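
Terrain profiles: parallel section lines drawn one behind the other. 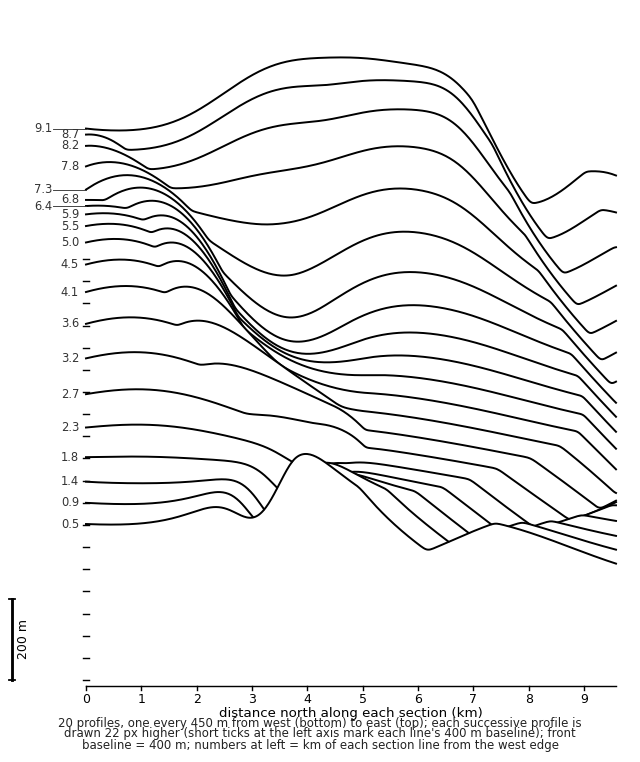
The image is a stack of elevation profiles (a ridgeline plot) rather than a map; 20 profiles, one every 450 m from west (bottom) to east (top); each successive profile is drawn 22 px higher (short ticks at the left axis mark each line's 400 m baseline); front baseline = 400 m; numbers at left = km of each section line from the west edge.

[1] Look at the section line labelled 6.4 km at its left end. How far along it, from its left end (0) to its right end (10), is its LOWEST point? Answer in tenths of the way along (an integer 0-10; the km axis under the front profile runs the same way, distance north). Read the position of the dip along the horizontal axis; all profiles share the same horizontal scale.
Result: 10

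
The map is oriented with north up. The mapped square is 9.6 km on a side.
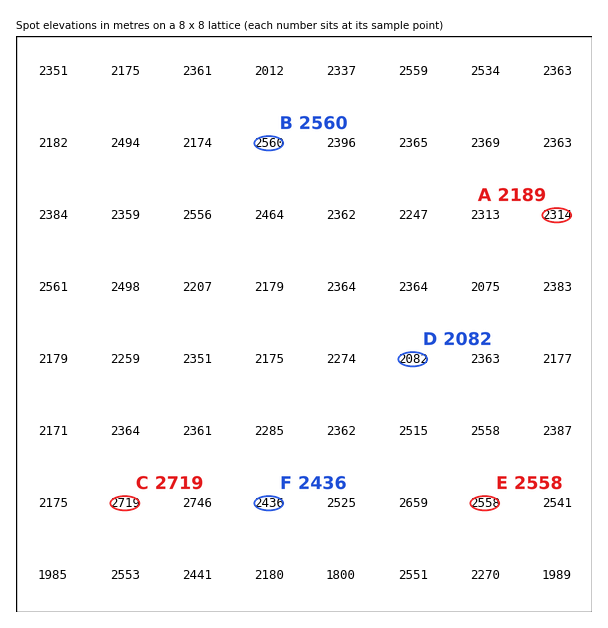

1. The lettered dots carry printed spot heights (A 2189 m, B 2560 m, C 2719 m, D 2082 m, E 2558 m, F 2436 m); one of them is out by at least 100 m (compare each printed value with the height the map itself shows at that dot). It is A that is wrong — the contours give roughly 2314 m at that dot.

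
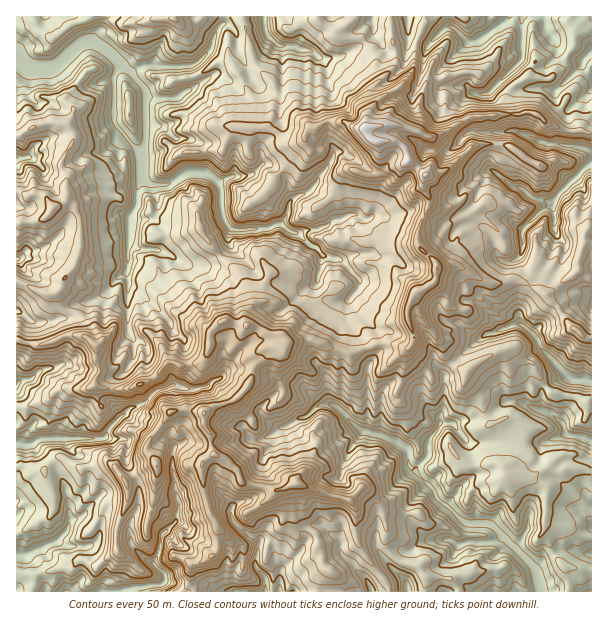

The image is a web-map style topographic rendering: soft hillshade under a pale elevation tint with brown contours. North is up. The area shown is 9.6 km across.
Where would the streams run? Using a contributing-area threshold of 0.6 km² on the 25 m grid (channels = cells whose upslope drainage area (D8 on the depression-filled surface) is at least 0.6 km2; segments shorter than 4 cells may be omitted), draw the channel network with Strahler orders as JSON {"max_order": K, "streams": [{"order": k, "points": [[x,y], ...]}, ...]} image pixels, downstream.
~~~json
{"max_order": 3, "streams": [{"order": 1, "points": [[240, 591], [252, 591]]}, {"order": 1, "points": [[281, 585], [279, 587], [279, 591]]}, {"order": 1, "points": [[395, 570], [407, 582], [407, 590], [408, 591]]}, {"order": 2, "points": [[153, 563], [155, 566], [165, 575], [165, 581], [162, 584], [159, 585], [147, 585], [146, 587], [134, 587], [132, 588], [128, 588], [126, 590], [122, 590], [120, 591], [101, 591]]}, {"order": 1, "points": [[134, 548], [147, 561], [153, 563]]}, {"order": 1, "points": [[341, 540], [341, 552], [342, 555], [347, 560], [348, 560], [354, 566], [357, 572], [368, 581], [371, 587], [371, 590], [372, 591]]}, {"order": 1, "points": [[449, 540], [452, 540], [455, 543], [456, 543], [456, 545], [462, 545], [467, 542], [492, 542], [501, 537], [504, 537]]}, {"order": 3, "points": [[504, 537], [534, 567], [537, 573], [537, 576], [539, 578], [540, 590], [542, 591]]}, {"order": 1, "points": [[69, 516], [69, 524], [68, 525], [66, 531], [56, 542], [53, 542], [29, 554], [26, 554], [24, 555], [17, 555]]}, {"order": 1, "points": [[231, 509], [231, 518], [233, 521], [243, 531], [245, 531], [251, 536], [255, 536], [261, 540], [260, 546], [258, 548], [257, 558], [255, 560], [255, 566], [266, 579], [266, 591]]}, {"order": 3, "points": [[420, 477], [435, 492], [438, 500], [447, 507], [449, 507], [464, 522], [467, 524], [491, 524], [504, 537]]}, {"order": 1, "points": [[174, 447], [173, 450], [173, 473], [174, 474], [174, 479], [176, 480], [176, 486], [174, 489], [176, 491], [176, 495], [177, 497], [177, 501], [179, 503], [179, 510], [176, 516], [176, 522], [168, 530], [167, 530], [167, 531], [161, 537], [161, 546], [159, 548], [159, 552], [153, 563]]}, {"order": 1, "points": [[351, 447], [360, 437], [362, 431]]}, {"order": 1, "points": [[467, 441], [452, 423], [441, 423], [440, 425]]}, {"order": 1, "points": [[254, 440], [263, 440], [273, 434], [279, 428], [282, 428], [284, 426]]}, {"order": 2, "points": [[362, 431], [366, 431], [372, 434], [381, 435], [386, 438], [389, 438], [401, 444], [405, 449], [407, 449], [408, 452], [408, 465], [420, 477]]}, {"order": 2, "points": [[284, 426], [287, 426], [293, 423], [300, 417], [305, 417], [308, 416], [317, 407], [320, 405], [335, 405], [359, 429], [362, 431]]}, {"order": 1, "points": [[273, 425], [275, 426], [284, 426]]}, {"order": 2, "points": [[440, 425], [437, 431], [429, 438], [429, 443], [428, 444], [428, 456], [417, 467], [417, 471], [420, 477]]}, {"order": 1, "points": [[512, 401], [522, 402], [533, 408], [542, 410], [546, 413], [552, 414], [560, 422], [561, 422], [561, 423], [564, 426], [564, 434], [567, 434], [569, 435], [576, 435], [578, 437], [582, 437], [587, 440], [591, 440]]}, {"order": 1, "points": [[444, 392], [444, 408], [440, 414], [440, 425]]}, {"order": 1, "points": [[224, 372], [224, 374], [218, 380], [215, 380], [209, 386], [207, 386], [207, 387], [200, 387], [198, 389], [183, 389], [179, 386], [173, 384], [165, 389], [161, 389], [155, 392], [144, 404], [140, 404], [135, 407], [132, 407], [123, 416], [122, 416], [108, 429], [104, 438], [39, 438], [30, 444], [21, 444], [20, 443], [17, 443]]}, {"order": 1, "points": [[50, 368], [44, 369], [42, 371], [39, 371], [32, 378], [29, 380], [23, 380], [20, 381], [17, 384], [17, 386]]}, {"order": 1, "points": [[134, 339], [131, 336], [129, 330], [128, 329], [128, 282]]}, {"order": 1, "points": [[480, 338], [482, 338], [488, 333], [494, 333], [509, 326], [512, 326], [513, 324], [521, 324]]}, {"order": 2, "points": [[521, 324], [524, 326], [537, 339], [540, 348], [569, 378], [572, 380], [588, 380], [591, 381]]}, {"order": 1, "points": [[27, 318], [21, 312], [17, 311]]}, {"order": 1, "points": [[519, 318], [519, 323], [521, 324]]}, {"order": 1, "points": [[156, 308], [135, 287], [131, 287], [128, 282]]}, {"order": 1, "points": [[348, 300], [359, 288], [360, 281], [341, 260]]}, {"order": 1, "points": [[312, 285], [314, 285], [318, 281], [318, 275], [321, 269], [321, 254]]}, {"order": 2, "points": [[128, 282], [128, 269]]}, {"order": 1, "points": [[117, 278], [128, 269]]}, {"order": 2, "points": [[128, 269], [128, 243]]}, {"order": 1, "points": [[189, 266], [185, 264], [182, 261], [174, 258], [171, 255], [162, 251], [158, 251], [156, 249], [140, 249], [134, 245], [129, 245], [128, 243]]}, {"order": 2, "points": [[341, 260], [338, 260], [336, 258], [330, 258], [321, 254]]}, {"order": 2, "points": [[321, 254], [317, 248], [309, 245], [297, 233]]}, {"order": 1, "points": [[360, 254], [354, 254], [347, 260], [341, 260]]}, {"order": 1, "points": [[26, 251], [20, 258], [17, 258]]}, {"order": 1, "points": [[495, 248], [495, 254], [500, 260], [503, 261], [513, 261], [521, 254], [522, 251], [522, 231], [524, 228], [543, 209], [546, 207], [552, 207], [554, 206]]}, {"order": 2, "points": [[128, 243], [128, 239], [129, 237], [129, 216], [132, 213], [137, 204], [137, 189], [138, 188], [140, 180], [146, 173]]}, {"order": 1, "points": [[557, 234], [554, 228], [554, 206]]}, {"order": 2, "points": [[297, 233], [293, 233], [287, 230], [281, 224]]}, {"order": 2, "points": [[281, 224], [276, 224], [269, 228], [249, 228], [248, 230], [233, 230], [230, 228], [225, 222], [224, 216], [222, 215], [222, 209], [221, 207], [221, 189], [219, 188], [219, 185], [216, 182]]}, {"order": 1, "points": [[374, 216], [368, 219], [363, 219], [357, 215], [350, 215], [342, 219], [335, 219], [332, 221], [326, 227], [323, 227], [317, 230], [305, 230], [300, 233], [297, 233]]}, {"order": 2, "points": [[554, 206], [554, 201]]}, {"order": 2, "points": [[554, 201], [554, 198], [588, 164], [591, 162]]}, {"order": 2, "points": [[216, 182], [210, 176], [204, 173], [185, 173], [179, 177], [177, 177], [173, 182], [167, 185], [152, 185], [146, 180], [146, 173]]}, {"order": 1, "points": [[248, 176], [233, 176], [221, 182], [216, 182]]}, {"order": 3, "points": [[146, 173], [146, 143]]}, {"order": 1, "points": [[489, 170], [498, 174], [512, 186], [521, 188], [527, 194], [528, 194], [534, 198], [540, 198], [546, 201], [554, 201]]}, {"order": 1, "points": [[24, 158], [17, 158]]}, {"order": 1, "points": [[333, 155], [330, 162], [327, 165], [324, 171], [320, 176], [317, 183], [308, 192], [296, 197], [290, 203], [288, 206], [288, 213], [281, 224]]}, {"order": 1, "points": [[453, 147], [456, 144], [458, 144], [468, 132], [471, 132], [473, 131], [476, 131], [477, 132], [506, 132], [507, 131], [516, 131], [521, 134], [528, 135], [539, 141], [542, 141], [548, 144], [563, 144], [564, 146], [576, 146], [578, 147], [582, 147], [584, 149], [591, 150]]}, {"order": 3, "points": [[146, 143], [146, 101], [144, 99], [144, 92]]}, {"order": 1, "points": [[129, 141], [137, 149], [137, 150], [141, 149], [146, 143]]}, {"order": 1, "points": [[114, 107], [114, 75], [120, 68], [119, 62]]}, {"order": 1, "points": [[474, 93], [488, 93], [491, 92], [492, 89], [521, 60], [522, 57], [522, 17], [524, 17]]}, {"order": 3, "points": [[144, 92], [143, 86], [132, 75], [132, 74], [129, 71]]}, {"order": 1, "points": [[195, 87], [189, 89], [177, 95], [174, 98], [149, 98], [144, 92]]}, {"order": 1, "points": [[569, 78], [582, 65], [582, 60], [591, 51]]}, {"order": 3, "points": [[129, 71], [126, 68], [123, 68], [123, 66], [119, 62]]}, {"order": 1, "points": [[423, 66], [423, 57], [425, 56], [426, 48], [429, 45], [429, 44], [446, 27], [453, 27], [467, 41], [476, 41], [485, 36], [489, 32], [491, 32], [495, 27], [506, 21], [510, 17]]}, {"order": 3, "points": [[119, 62], [107, 50], [105, 50], [95, 42], [83, 42], [80, 44], [59, 63], [53, 66], [30, 66], [24, 62], [23, 62], [17, 56], [17, 54]]}, {"order": 1, "points": [[324, 62], [309, 50], [302, 50], [300, 48], [297, 48], [291, 45], [278, 45], [270, 38], [269, 38], [269, 36], [266, 33], [266, 30], [264, 29], [264, 17]]}, {"order": 1, "points": [[234, 32], [234, 30], [228, 24], [222, 24], [218, 29], [213, 38], [213, 42], [212, 44], [210, 50], [197, 63], [191, 66], [141, 66], [134, 71], [129, 71]]}]}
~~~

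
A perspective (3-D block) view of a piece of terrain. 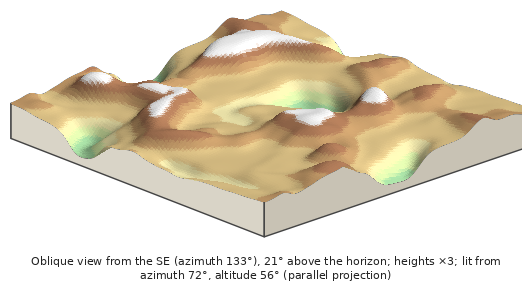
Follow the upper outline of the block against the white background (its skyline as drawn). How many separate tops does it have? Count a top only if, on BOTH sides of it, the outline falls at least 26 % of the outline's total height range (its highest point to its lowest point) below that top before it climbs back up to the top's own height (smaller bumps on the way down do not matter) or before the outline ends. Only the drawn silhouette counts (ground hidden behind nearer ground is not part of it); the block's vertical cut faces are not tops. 1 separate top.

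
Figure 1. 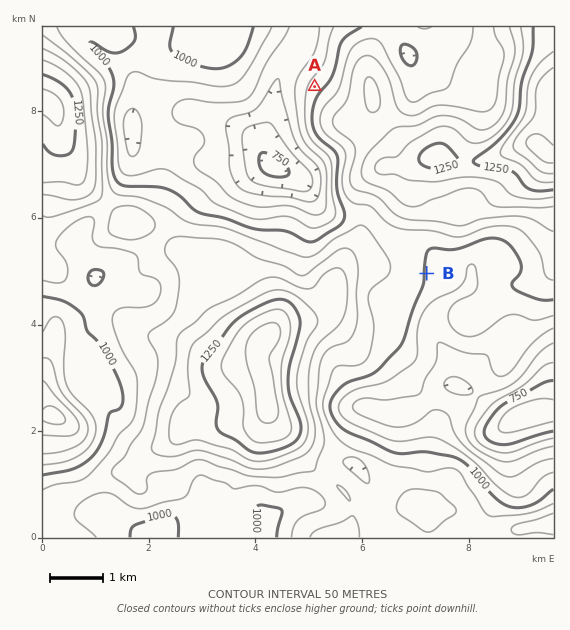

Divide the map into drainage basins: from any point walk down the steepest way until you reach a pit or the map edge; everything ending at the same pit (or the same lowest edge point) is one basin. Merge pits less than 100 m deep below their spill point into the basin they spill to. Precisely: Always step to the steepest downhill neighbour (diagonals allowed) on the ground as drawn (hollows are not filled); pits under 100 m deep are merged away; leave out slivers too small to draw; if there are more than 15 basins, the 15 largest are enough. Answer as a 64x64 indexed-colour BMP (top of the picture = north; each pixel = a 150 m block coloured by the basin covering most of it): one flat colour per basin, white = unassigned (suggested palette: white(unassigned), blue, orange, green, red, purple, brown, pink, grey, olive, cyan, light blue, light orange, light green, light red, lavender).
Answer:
<image width="64" height="64" href="data:image/bmp;base64,Qk12CAAAAAAAAHYAAAAoAAAAQAAAAEAAAAABAAQAAAAAAAAIAAATCwAAEwsAABAAAAAAAAAA////ALR3HwAOf/8ALKAsACgn1gC9Z5QAS1aMAMJ34wB/f38AIr28AM++FwDox64AeLv/AIrfmACWmP8A1bDFADMzMzMzMzMzMzMzMzMzMzMzMzMRERERERERERERERERMzMzMzMzMzMzMzMzMzMzMzMzMzEREREREREREREREREzMzMzMzMzMzMzMzMzMzMzMzMzMRERERERERERERERETMzMzMzMzMzMzMzMzMzMzMzMzMxERERERERERERERERMzMzMzMzMzMzMzMzMzMzMzMzMzEREREREREREREREREzMzMzMzMzMzMzMzMzMzMzMzMzERERERERERERERERETMzMzMzMzMzMzMzMzMzMzMzMzERERERERERERERERERMzMzMzMzMzMzMzMzMzMzMzMxEREREREREREREREREREzMzMzMzMzMzMzMzMzMzMzMxERERERERERERERERERETMzMzMzMzMzMzMzMzMzMzMxERERERERERERERERERERMzMzMzMzMzMzMzMzMzMzMzEREREREREREREREREREREzMzMzMzMzMzMzMzMzMzMzERERERERERERERERERERETMzMzMzMzMzMzMzMzMzMzERERERERERERERERERERERMzMzMzMzMzMzMzMzMzMzEREREREREREREREREREREREzMzMzMzMzMzMzMzMzMzERERERERERERERERERERERETMzMzMzMzMzMzMzMzMzERERERERERERERERERERERERMzMzMzMzMzMzMzMzMzMREREREREREREREREREREREREzMzMzMzMzMzMzMzMzMxERERERERERERERERERERERETMzMzMzMzMzMzMzMzMzERERERERERERERERERERERERMzMzMzMzMzMzMzMzMzMREREREREREREREREREREREREzMzMzMzMzMzMzMzMzMxERERERERERERERERERERERETMzMzMzMzMzMzMzMzMxERERERERERERERERERERERERMzMzMzMzMzMzMzMzMzEREREREREREREREREREREREREzMzMzMzMzMzMzMzMzMRERERERERERERERERERERERETMzMzMzMzMzMzMzMzMzERERERERERERERERERERERERMzMzMzMzMzMzMzMzMzMhEREREREREREREREREREREREzMzMzMzMzMzMzMzMzMiIRERERERERERERERERERERETMzMzMzMzMzMzMzMzMiIiIiERERERERERERERERERERMzMzMzMzMzMzMzMzMyIiIiIiEREREREREREREREREREzMzMzMzMzMzMzMzMyIiIiIiIRERERERERERERERERETMzMzMzMzMzMzMzMzIiIiIiIiERERERERERERERERERMzMzMzMzMzMzMzMzIiIiIiIiIREREREREREREREREREzMzMzMzMzMzMzMzIiIiIiIiIhERERERERERERERERETMzMzMzMzMzMzMyIiIiIiIiIiERERERERERERERERERMzMzMzMzMzMzMyIiIiIiIiIiIhEREREREREREREREREzMzMzMzMzMzMiIiIiIiIiIiIiERERERERERERERERETMzMzMzMzMzMiIiIiIiIiIiIiIhERERERERERERERERMzMzMzMzMzIiIiIiIiIiIiIiIiIREREREREREREREREzMzMzMzMzIiIiIiIiIiIiIiIiIhERERERERERERERETMzMzMzMiIiIiIiIiIiIiIiIiIiERERERERERERERERMzMzMzIiIiIiIiIiIiIiIiIiIiIREREREREREREREREzMzMzIiIiIiIiIiIiIiIiIiIiIhERERERERERERERETMzMzIiIiIiIiIiIiIiIiIiIiIiERERERERERERERERMzMzIiIiIiIiIiIiIiIiIiIiIiIREREREREREREREREzMzIiIiIiIiIiIiIiIiIiIiIiIiERERERERERERERETMzIiIiIiIiIiIiIiIiIiIiIiIiIhERERERERERERERMzMiIiIiIiIiIiIiIiIiIiIiIiIiIREREREREREREREzMyIiIiIiIiIiIiIiIiIiIiIiIiIiIiIRERERERERETMyIiIiIiIiIiIiIiIiIiIiIiIiIiIiIiIRERERERERMyIiIiIiIiIiIiIiIiIiIiIiIiIiIiIiIiEREREREREzIiIiIiIiIiIiIiIiIiIiIiIiIiIiIiIiIRERERERETMiIiIiIiIiIiIiIiIiIiIiIiIiIiIiIiIiERERERERMyIiIiIiIiIiIiIiIiIiIiIiIiIiIiIiIiIhEREREREyIiIiIiIiIiIiIiIiIiIiIiIiIiIiIiIiIiERERERESIiIiIiIiIiIiIiIiIiIiIiIiIiIiIiIiIiIRERERERIiIiIiIiIiIiIiIiIiIiIiIiIiIiIiIiIiIhEREREREiIiIiIiIiIiIiIiIiIiIiIiIiIiIiIiIiIiERERERESIiIiIiIiIiIiIiIiIiIiIiIiIiIiIiIiIiIhERERERIiIiIiIiIiIiIiIiIiIiIiIiIiIiIiIiIiIiEREREREiIiIiIiIiIiIiIiIiIiIiIiIiIiIiIiIiIiIhEREREiIiIiIiIiIiIiIiIiIiIiIiIiIiIiIiIiIiIiIhEREiIiIiIiIiIiIiIiIiIiIiIiIiIiIiIiIiIiIiIiIiIiIiIiIiIiIiIiIiIiIiIiIiIiIiIiIiIiIiIiIiIiIiIiIiIiIiIiIiIiIiIiIiIiIiIiIiIiIiIiIiIiIiIiIh"/>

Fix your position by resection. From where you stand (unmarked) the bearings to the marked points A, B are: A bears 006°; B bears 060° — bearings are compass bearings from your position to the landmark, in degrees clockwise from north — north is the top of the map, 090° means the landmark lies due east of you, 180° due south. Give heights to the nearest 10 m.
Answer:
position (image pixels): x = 287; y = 354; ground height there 1290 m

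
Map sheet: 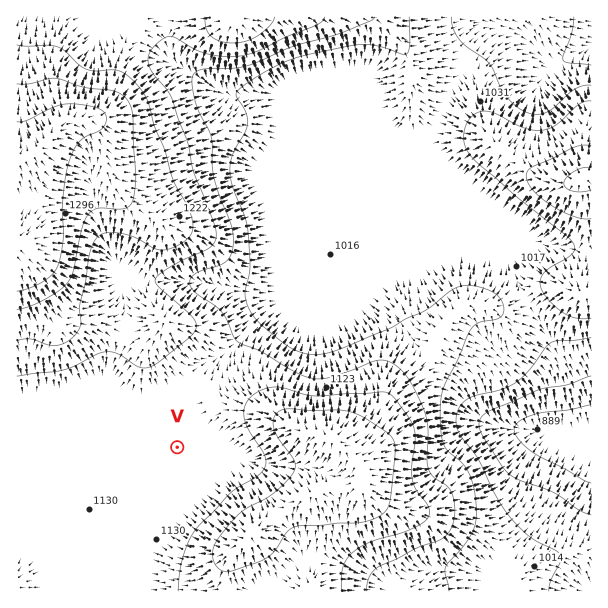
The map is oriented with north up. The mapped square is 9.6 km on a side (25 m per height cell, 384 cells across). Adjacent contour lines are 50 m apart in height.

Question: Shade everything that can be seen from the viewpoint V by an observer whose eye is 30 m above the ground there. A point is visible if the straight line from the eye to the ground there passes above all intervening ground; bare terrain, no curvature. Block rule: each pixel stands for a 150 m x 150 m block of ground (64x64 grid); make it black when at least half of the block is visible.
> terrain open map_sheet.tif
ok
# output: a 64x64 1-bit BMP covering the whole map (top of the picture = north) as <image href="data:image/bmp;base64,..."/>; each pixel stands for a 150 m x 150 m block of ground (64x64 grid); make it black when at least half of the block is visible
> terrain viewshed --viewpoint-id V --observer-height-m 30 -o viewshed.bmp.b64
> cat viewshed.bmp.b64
<image width="64" height="64" href="data:image/bmp;base64,Qk0+AgAAAAAAAD4AAAAoAAAAQAAAAEAAAAABAAEAAAAAAAACAAATCwAAEwsAAAIAAAAAAAAA////AAAAAAD//+AAAAAAAP//4AAAAAAA///gAAAAAAD///gAAAAAAP///gAAAAAA////AAAAAAD////AAAAAAP///+AAAAAA////8AAAAAD////4AAAAAP////8AAAAA/////4AAAAD/////gAAAAP/////gAAAA/////+AAAAD/////4AAAAP////+AAAAA/////wAAAAD////+AAAAAP////wAAAAA////+AAAAAD////wAAAAAP///8AAAAAA////gAAAAAD///gAAAAAAP//+AAAAAAA///8AAAAAAD///4AAAAAAM/7/gAAAAAAw/HwAAAAAADj4AAAAAAAAP/AAAAAAAAA/8AAAAAAAAD/gAAAAAAAAP+AAAAAAAAAf8AAAAAAAAA/wAAAAAAAAB/AAAAAAAAAD+f+AAAAAAAP//wAAAAAAAf/4AAAAAAAB/4AAAAAAAAP/AAAAAAAAA/4AAAAAAAAD/gAAAAAAD8f+AAAAAAA/x+AAAAAAAP8P4AAAAAAH4AfwAAAAAB+AA/gAAAf+PwAB/AAAH//+AAD8AAAf//wAAAAAAB//+AAAAAAAH//wAAAAAAAf//AAAAAAAA//MAAAAAAAD/4YAAAAAAAP/hwAAAAAAA/8HAAAAAAP//wIAAAAAD///AAAAAAAf//4AAAAAAB///gAAAAAAAf/4AAAA=="/>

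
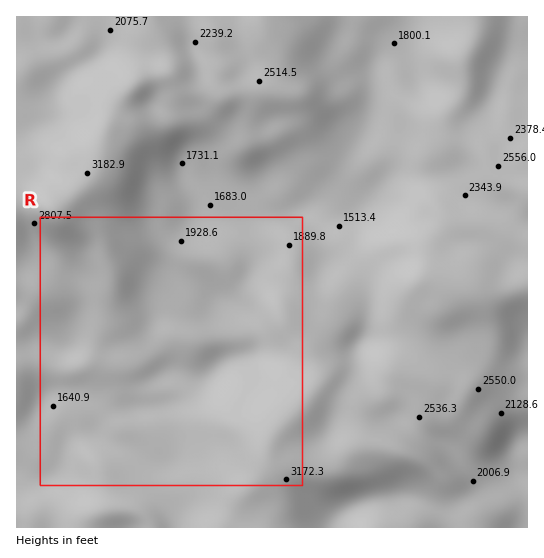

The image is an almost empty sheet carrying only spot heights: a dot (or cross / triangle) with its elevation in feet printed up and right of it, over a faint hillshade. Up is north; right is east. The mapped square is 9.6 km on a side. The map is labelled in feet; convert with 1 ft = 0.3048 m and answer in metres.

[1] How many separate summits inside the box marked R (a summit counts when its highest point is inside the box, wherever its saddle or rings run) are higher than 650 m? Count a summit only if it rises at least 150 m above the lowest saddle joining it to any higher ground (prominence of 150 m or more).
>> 1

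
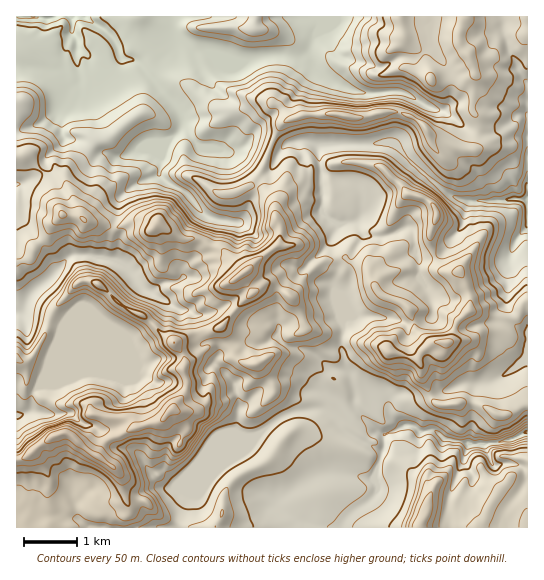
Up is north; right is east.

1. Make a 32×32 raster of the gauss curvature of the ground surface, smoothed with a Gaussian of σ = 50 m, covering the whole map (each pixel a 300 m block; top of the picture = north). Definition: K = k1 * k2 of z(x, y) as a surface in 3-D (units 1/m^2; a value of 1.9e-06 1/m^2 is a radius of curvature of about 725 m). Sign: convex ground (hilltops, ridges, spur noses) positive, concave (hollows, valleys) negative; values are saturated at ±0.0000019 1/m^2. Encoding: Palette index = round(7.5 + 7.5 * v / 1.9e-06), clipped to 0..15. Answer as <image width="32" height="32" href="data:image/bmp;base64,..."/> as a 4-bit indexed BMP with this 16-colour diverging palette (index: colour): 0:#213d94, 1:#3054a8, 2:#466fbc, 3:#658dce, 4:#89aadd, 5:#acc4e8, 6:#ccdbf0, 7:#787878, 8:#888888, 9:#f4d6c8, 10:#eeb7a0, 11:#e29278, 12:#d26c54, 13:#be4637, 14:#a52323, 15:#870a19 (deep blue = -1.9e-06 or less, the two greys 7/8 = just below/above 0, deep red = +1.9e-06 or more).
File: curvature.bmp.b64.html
<image width="32" height="32" href="data:image/bmp;base64,Qk12AgAAAAAAAHYAAAAoAAAAIAAAACAAAAABAAQAAAAAAAACAAATCwAAEwsAABAAAAAAAAAAlD0hAKhUMAC8b0YAzo1lAN2qiQDoxKwA8NvMAHh4eACIiIgAyNb0AKC37gB4kuIAVGzSADdGvgAjI6UAGQqHAHh4h2mCZ3h3d3d3doaHh4h3d4d09oiYiIiId4iJh3h4iHh6EmqIdoh3iIiIiLd3d3WImvhld3d3d4h3eFmSanYZiVeKZ7Z3h4d3eHl0X5D4wflBS3PZmHeId3d3mqDmZITRJmk5hpZneHeHdKSaS9+IevWmfptmmHd3d3d1vwmQdnaJmXkIpIi3iIeHoHd4eHd4V3g+ampkd4eHd414h3iGh3d4qQSHnpd4d44GuId31XeIh2+YZHc5dlXbmM1nh5dod4oAUtiIiadoaBTgpnd3eIZuZ6mAeINnh2qXZ/RGZVHie4mVWLhPiIemeJgnjIefP2hlip5mV2iIiHeJeIZ5kEV5iIdl5caGdoeGW3qXhYd3eWeGZJJ/ZoaIdEloeIZpxTb4CXmpB2d4Z5uEjGiI89Yn/IxYyfeYeIaY8GhKd3d2p3lo2lNYd4eZxNe2gXd3d3hkiGZld4eIolYpdop0iJeXdZiLdohnlrqHqXeFq2ZnmHhqiaZ3hodkaJaXeWdqh3iGZoiYGoh1estXZ3h2h4h4iIiHd7oa55NnZYiHyIiIiJeHh2xWWZi3aXd3eIR3d4d3h3Z6mIiHWK2Vd3d3d3d3d3h5hmeHZrdXeIh4h3d4d3h3h3d3d3ioZ3eXh4d3iHd4ZoeJV3h3eId4d3iHlZh4d1uXiYh4iId4d4eH"/>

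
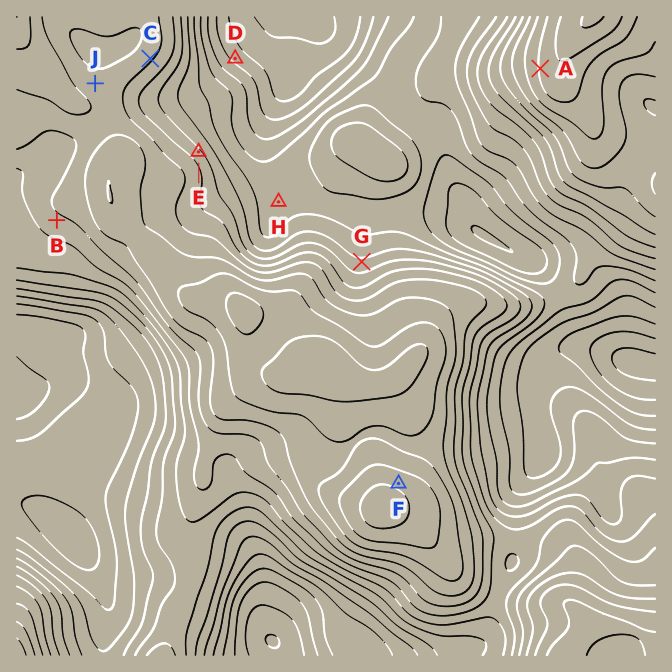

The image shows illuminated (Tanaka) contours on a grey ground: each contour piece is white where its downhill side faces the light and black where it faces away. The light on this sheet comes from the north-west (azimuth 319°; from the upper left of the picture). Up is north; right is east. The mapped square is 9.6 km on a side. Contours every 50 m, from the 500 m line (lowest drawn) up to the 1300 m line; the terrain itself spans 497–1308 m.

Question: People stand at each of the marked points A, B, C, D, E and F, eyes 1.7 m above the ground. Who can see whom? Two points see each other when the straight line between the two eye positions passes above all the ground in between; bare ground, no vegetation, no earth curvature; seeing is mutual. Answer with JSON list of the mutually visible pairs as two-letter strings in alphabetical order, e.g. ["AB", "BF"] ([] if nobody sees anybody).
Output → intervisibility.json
["AC", "AD", "AE", "AF", "CE"]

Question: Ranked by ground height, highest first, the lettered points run J G H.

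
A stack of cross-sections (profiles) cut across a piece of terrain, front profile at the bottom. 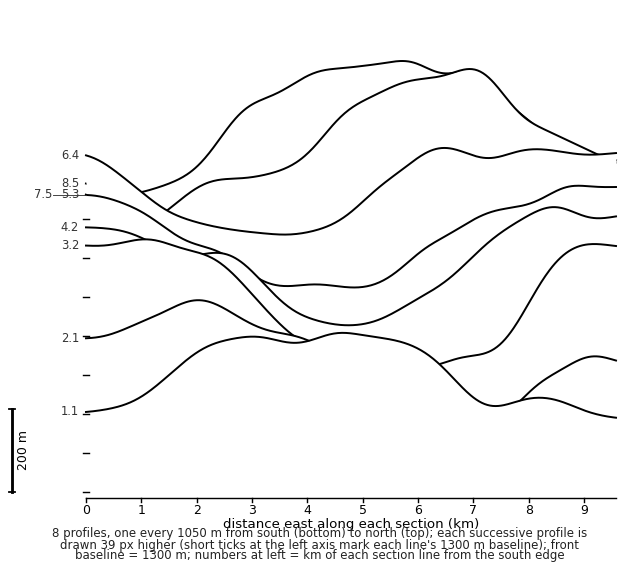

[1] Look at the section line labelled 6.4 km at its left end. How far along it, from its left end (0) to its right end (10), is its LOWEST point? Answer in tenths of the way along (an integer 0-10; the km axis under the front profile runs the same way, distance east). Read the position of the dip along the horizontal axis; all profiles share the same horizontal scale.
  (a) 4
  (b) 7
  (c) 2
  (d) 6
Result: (a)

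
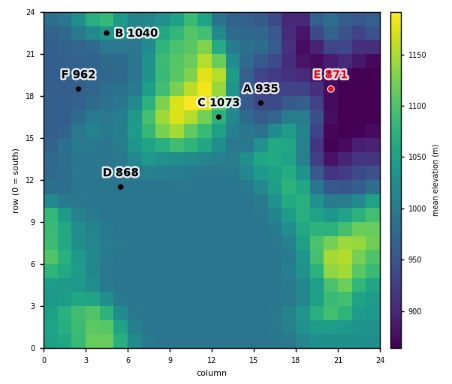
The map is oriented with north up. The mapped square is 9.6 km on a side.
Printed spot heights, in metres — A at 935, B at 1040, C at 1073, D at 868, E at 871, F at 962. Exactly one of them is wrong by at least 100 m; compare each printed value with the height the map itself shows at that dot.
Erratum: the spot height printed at D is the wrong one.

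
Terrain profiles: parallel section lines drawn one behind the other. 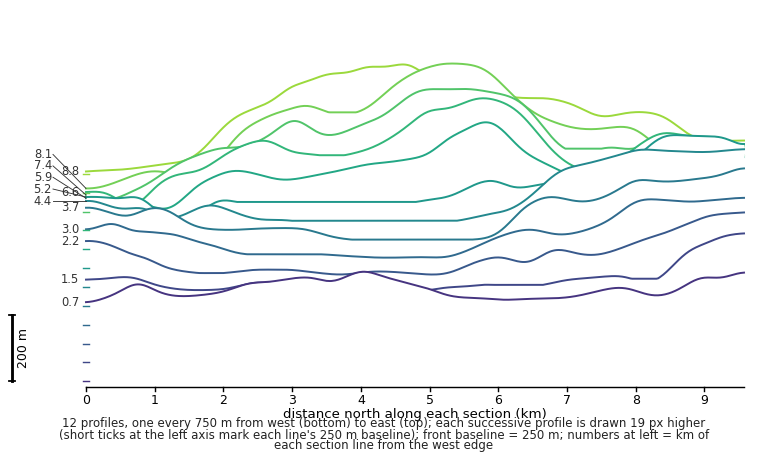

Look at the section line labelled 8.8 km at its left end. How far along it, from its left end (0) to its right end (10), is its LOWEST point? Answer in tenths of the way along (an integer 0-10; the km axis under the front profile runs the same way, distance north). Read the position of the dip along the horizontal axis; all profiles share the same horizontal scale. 0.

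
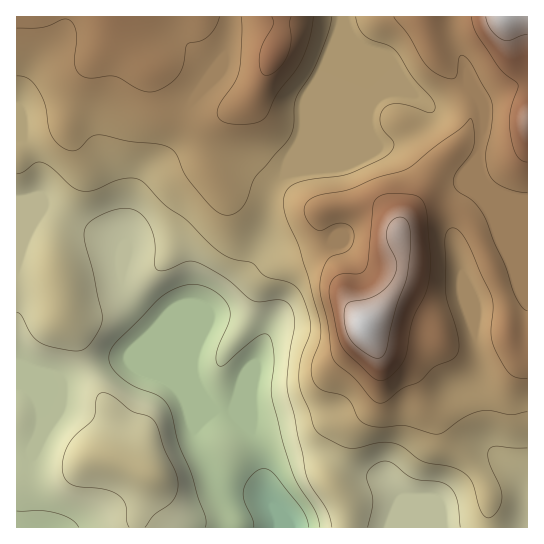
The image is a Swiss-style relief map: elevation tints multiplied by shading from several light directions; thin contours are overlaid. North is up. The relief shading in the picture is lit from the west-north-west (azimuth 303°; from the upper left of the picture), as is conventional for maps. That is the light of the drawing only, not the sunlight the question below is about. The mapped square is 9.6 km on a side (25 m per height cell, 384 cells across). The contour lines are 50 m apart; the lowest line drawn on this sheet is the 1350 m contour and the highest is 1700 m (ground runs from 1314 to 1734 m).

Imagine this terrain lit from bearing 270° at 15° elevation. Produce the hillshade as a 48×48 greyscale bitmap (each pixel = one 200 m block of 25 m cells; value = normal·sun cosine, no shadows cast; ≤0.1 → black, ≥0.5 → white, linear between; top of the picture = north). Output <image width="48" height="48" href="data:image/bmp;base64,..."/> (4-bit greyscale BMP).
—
<image width="48" height="48" href="data:image/bmp;base64,Qk32BAAAAAAAAHYAAAAoAAAAMAAAADAAAAABAAQAAAAAAIAEAAATCwAAEwsAABAAAAAAAAAAAAAAABEREQAiIiIAMzMzAERERABVVVUAZmZmAHd3dwCIiIgAmZmZAKqqqgC7u7sAzMzMAN3d3QDu7u4A////AGZmd4iIdlVUQ0VTI1et7IUzVmZmiqhTNGZmd3eIdlVUM0VDJGi924UzRmZmiqhjNGZ3d3d3d2VDI0VDNXrNymQzRWZmiqljNGZ4h2Z3d2UxE1VDRpvduFM0VWZniqhTNGZ5h2Z3d2QQE1VER5zclkM0VndniZdURWaJmHd3dlMQFGZUV5zLhkREZ4h3eHVFVWZ5qYdmZUIBNWZUV5vKhmVEaJmHZlRVZmZ5qYdlVUIBRnZVZ5u5h3ZVaJmGVERWZlZomYdlZkICV3ZVaJu6iHdlZ3h2VEVmZlVniYdmZkICVmZWeKvKmHd3ZmdmVFVnZlVmeIh2VUITVmZmeKvKmIiXZWZlVVVmZlVmeJhlREMkZmZmebzKh4moVFZVVWZmZmZmeIdUNERFZmZWerzKh4moVFVEVmZ3ZmZmeIZDNFVmZ3VWes3bl4mpU0REVWZ4dmZmd3UzRWZmaHVFes3smIq5UjRERVaJh2Znd1QjVmZmeIVEec3tuauoQiNEREaZh3d3dkMjVmZmaJdEabzdzMuWMiNVQ0eZdoiHZUIiRWZmZ5hkV6vN7+uFMSRVMkipZZmHZUMzNFZmZomGVpq9//t0ISRVIkipVJmXVDMzM0VmZnmXVoq+/+p1MRNUIlioVImHVDNEQzRWZnmYZXnP/8l2QiNDI1iYVIiHVDNFVTNFZ4mpdmnP/qd3ZCIiJGiXVIiHUzNFZlRFZ4mpdmi+/YZ4hjIRFHmGVYiGUzNWZ2VEZ4mYh3is24Z5l1IQFIl1VoiGQzRWZ3dVaJiHd3ibuYeJmFIAFYlkVniGQzRWZ4hmeJh2Z4mql3mqmFIAJphVZnd2REVWZ4h3eYdlZ4mqhnm8p1IAN4dVZmd2VEVWZ4iHiYdVVoqpdmm8p0EBR3VWZmZ2VVVWZ5mIiYdVVoqpZWirp0ECRmVWZmZmZVVVaJmIiYZUVpqpdmeal1ITRlVmZmZndmVVaJmIiHZVVoqpd3eIh1QzRVZmZlZ4h2VVZ4iIiHZVVniId3iIdmVDRWZmZlVomGVVZ4iIh2VVVWd3d3iYdmZURWZ3d0Voh2VVZniIh2VVVVZmZmeIiHdlVWZ4h1V4h1VWZneIh2VVVVZmZmZniJiGVVaJmGaIdlVmZmd4dmVVVVVmZmZmeIiIZVaKqXeYdVZmZmd3dmZlVURWZmZmd3eIhlaKuniYdVZnd3Zmd3ZmVDNWZmZnd2Z4mGaLy3iYdlZnd3ZmZ3d2VDNGZmZnh2VnmXaLy4mYdmZnd2ZmZ3h2UyJGZmZmdmZomXaLuomYd2Znd2ZVZniHYxI1ZmZmZmZ5mGaKqYiId2Zmd2VVVmeJdCEkZmZmZmiZhmeZh3eIh2Zmd2VVVWeKljESVmZmZomYZWiZdmd3d3ZmZmVVVWaKp0EBRmZmZ5qXVXmpdmZ3d3ZmZmZVVVaKqFIAJWZmaKqFRoqoZWZmd3dmZlVWZVaKqGMQFGZneap1V5uoZWZmZ3dmZVVWZlV5qGQgE2eIiJhkWLunVWZmZ3dmVVVWZlV5mHUgE1eYiIhkWbynVQ=="/>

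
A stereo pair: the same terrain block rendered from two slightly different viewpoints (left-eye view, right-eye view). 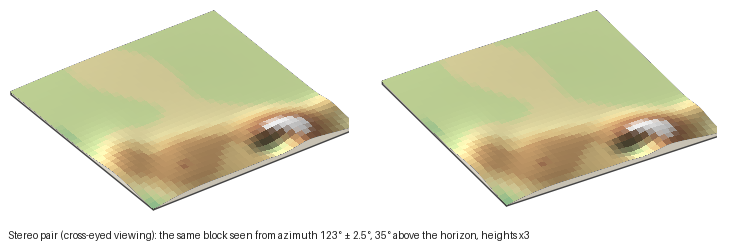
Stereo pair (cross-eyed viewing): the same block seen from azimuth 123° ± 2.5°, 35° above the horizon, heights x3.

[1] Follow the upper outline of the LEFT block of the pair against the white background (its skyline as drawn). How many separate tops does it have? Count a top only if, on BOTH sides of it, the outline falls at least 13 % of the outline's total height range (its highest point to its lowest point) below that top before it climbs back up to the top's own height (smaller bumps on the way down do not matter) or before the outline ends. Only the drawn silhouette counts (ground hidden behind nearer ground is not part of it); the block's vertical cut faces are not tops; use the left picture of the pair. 1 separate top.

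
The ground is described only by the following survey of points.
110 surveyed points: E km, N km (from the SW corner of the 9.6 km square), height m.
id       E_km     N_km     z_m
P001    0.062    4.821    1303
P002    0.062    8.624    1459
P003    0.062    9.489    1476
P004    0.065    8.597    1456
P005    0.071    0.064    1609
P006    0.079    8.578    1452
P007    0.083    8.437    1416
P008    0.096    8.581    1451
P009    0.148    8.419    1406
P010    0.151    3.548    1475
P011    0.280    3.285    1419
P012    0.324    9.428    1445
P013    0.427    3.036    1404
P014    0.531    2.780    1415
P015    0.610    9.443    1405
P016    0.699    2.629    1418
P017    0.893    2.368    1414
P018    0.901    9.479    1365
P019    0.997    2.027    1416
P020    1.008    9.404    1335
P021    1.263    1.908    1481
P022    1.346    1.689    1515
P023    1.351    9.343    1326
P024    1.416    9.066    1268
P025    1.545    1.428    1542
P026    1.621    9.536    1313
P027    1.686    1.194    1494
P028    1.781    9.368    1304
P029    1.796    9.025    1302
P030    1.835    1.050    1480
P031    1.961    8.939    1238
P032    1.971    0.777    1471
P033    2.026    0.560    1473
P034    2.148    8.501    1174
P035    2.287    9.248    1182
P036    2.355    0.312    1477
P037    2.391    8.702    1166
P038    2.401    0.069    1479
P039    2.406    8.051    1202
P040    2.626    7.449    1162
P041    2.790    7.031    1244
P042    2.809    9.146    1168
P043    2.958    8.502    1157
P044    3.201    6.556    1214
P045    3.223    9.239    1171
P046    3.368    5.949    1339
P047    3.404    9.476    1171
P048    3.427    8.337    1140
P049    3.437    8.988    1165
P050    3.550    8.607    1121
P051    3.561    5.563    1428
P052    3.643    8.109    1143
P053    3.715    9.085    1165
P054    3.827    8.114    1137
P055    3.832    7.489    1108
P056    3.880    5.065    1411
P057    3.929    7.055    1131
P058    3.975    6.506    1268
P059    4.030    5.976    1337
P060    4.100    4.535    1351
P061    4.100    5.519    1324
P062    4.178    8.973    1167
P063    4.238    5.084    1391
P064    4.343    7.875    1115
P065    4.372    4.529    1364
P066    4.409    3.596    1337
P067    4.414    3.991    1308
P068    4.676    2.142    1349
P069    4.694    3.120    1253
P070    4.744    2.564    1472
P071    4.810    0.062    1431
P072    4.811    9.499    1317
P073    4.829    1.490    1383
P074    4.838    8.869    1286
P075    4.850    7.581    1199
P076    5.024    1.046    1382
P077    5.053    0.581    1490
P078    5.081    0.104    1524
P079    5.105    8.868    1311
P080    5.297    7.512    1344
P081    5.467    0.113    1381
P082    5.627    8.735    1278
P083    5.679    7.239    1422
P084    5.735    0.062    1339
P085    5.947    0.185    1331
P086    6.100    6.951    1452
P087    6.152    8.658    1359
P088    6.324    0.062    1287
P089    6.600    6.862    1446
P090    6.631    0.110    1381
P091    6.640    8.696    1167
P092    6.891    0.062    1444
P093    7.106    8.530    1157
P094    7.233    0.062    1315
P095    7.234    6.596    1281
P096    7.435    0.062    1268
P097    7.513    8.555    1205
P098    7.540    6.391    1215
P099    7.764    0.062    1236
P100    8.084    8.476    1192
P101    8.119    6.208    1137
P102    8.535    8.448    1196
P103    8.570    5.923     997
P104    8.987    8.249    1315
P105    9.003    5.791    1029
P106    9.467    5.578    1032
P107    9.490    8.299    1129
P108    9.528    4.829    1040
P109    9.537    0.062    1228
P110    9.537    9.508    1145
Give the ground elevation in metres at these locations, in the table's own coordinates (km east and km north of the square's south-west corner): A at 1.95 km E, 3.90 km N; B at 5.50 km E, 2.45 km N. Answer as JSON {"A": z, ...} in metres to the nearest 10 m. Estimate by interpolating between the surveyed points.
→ {"A": 1350, "B": 1410}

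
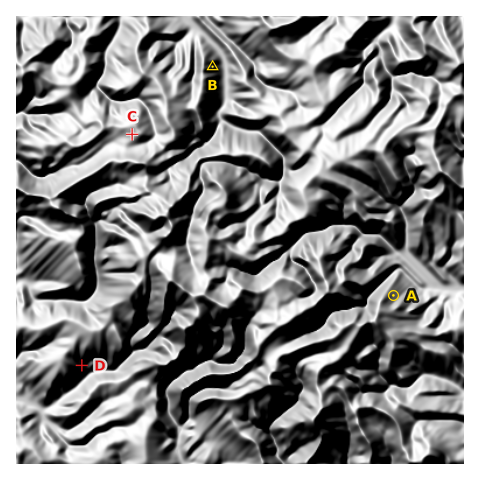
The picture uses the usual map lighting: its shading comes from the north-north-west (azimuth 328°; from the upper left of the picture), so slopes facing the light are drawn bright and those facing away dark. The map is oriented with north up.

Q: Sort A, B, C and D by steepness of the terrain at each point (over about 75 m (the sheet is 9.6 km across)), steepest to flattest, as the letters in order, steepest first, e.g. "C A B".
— B A D C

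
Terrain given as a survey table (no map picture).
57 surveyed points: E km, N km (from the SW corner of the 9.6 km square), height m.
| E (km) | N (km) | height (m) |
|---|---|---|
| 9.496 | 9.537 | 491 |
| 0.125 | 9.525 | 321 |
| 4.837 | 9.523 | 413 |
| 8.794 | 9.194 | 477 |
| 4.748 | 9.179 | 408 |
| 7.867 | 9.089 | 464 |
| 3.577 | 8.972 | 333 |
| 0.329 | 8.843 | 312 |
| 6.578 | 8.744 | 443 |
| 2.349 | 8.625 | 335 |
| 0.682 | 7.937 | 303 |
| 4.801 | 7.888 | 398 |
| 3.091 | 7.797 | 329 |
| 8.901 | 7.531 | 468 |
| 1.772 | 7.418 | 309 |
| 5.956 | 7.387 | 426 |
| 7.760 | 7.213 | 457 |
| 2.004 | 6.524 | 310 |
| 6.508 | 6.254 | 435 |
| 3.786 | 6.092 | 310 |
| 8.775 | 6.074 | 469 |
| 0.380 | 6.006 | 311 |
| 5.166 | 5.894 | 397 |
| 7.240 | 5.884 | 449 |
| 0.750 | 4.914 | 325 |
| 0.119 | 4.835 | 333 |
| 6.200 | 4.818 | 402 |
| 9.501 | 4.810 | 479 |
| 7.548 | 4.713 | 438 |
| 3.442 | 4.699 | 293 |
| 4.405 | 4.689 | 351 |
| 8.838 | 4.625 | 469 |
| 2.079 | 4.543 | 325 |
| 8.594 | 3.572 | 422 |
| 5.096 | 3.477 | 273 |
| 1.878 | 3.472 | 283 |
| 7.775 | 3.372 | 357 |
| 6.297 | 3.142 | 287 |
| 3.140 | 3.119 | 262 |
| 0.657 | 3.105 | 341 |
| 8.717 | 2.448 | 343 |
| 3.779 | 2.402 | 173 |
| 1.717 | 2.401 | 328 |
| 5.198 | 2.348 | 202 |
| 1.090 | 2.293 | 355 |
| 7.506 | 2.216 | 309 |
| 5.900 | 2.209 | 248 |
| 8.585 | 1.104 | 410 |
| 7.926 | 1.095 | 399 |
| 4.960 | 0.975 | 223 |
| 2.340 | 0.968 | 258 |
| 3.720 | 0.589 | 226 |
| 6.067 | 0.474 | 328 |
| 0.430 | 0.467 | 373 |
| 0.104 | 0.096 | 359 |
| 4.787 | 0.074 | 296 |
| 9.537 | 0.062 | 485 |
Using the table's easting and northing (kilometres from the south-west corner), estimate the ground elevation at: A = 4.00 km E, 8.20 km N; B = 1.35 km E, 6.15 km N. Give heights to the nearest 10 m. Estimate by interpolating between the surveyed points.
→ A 350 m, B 310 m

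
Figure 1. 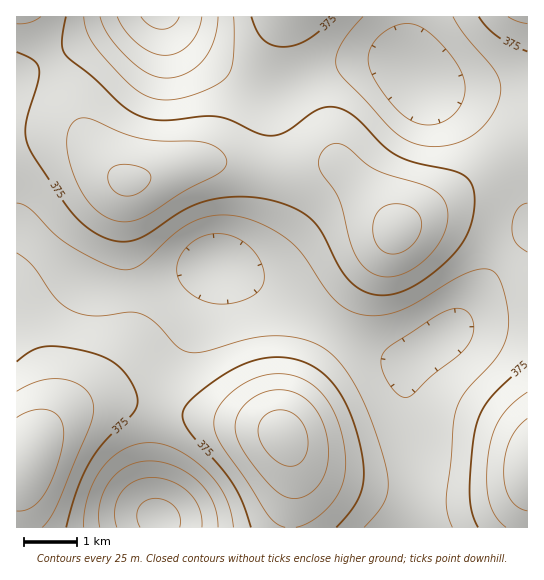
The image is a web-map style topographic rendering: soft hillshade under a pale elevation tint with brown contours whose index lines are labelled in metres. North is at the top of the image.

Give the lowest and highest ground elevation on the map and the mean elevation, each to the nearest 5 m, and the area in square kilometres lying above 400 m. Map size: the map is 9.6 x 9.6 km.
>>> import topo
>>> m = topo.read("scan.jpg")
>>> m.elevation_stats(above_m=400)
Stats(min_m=265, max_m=460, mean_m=365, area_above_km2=16.8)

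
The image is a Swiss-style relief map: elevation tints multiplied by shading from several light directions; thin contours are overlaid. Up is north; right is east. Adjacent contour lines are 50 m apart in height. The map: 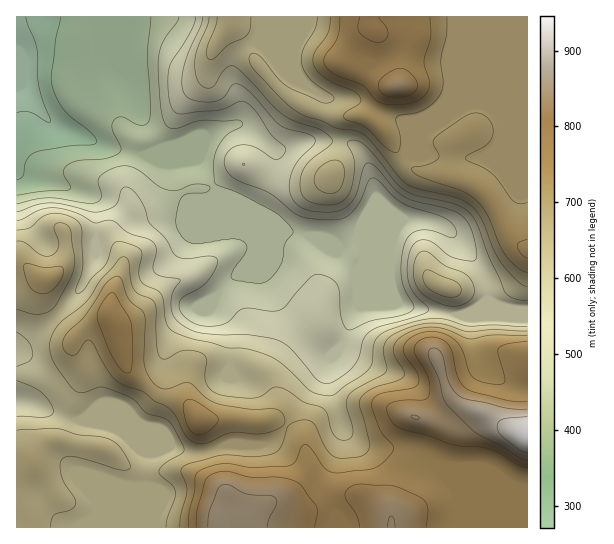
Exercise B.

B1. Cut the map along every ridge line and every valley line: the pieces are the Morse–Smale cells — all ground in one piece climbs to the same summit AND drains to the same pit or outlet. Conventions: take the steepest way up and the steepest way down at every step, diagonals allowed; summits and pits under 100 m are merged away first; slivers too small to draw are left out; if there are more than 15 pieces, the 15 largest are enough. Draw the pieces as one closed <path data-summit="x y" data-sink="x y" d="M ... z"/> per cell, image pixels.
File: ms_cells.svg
<path data-summit="527 437" data-sink="17 87" d="M106 16l-90 1 0 510 129 1 0-58 3-16-9-5-18-18-23-11 15 1 52 23 24 8 16 0 24-8 33 1 11-4 8-8 22-36 17-20 9-14 0 23 11 37 10 14 7 6 14 5 22 0 16 3 24 12 22 24 5 11-1 30 68 0 1-215-58 0 12-8 6-7-3-20-10-19-22-25-16-11-23-4-13 1-63 27-25-11-26-4-46-20-17-17 29 13 5 0 11-22 7-23-1-13-32-25-6-1-11 3-56 24-16 2 3-3-1-8-15-25-6-26-27-61z"/><path data-summit="398 86" data-sink="17 87" d="M527 16l-420 0 0 10 28 65 6 26 15 25 1 8-3 3 16-2 56-24 11-3 6 1 32 25 1 13-7 23-11 22-5 0-20-9-6-1 14 14 46 20 26 4 25 11 63-27 13-1 23 4 16 11 22 25 10 19 3 20-6 7-13 8 5 0 54-2z"/><path data-summit="219 527" data-sink="17 87" d="M329 363l-9 14-17 20-22 36-8 8-11 4-33-1-24 8-16 0-24-8-52-23-15-1 23 11 18 18 9 5-3 16 0 57 313 1 2-30-5-11-22-24-16-10-14-4-32-1-9-3-17-12-5-10-11-37z"/>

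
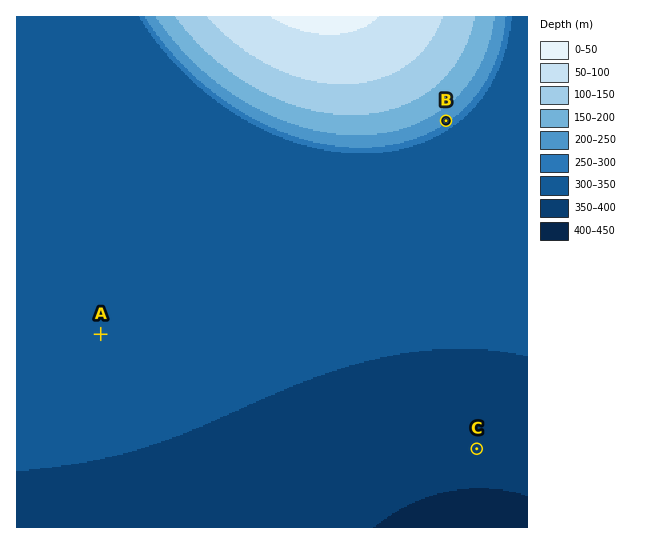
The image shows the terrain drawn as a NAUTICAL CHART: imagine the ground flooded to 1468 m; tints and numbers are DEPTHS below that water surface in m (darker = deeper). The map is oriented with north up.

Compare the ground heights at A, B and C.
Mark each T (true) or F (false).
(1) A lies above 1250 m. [F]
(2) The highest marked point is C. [F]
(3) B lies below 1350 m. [T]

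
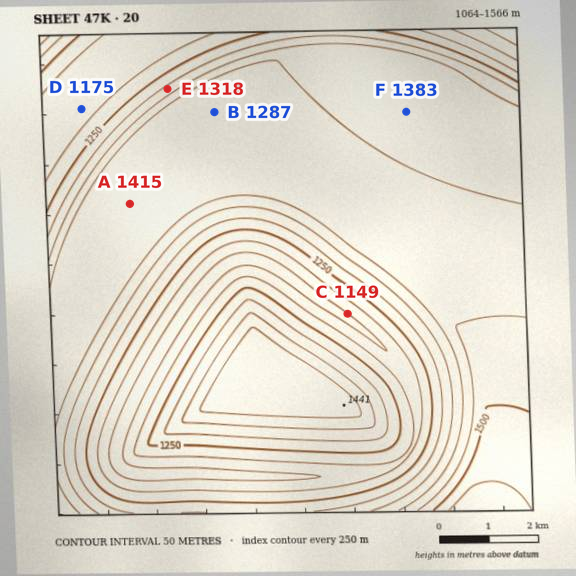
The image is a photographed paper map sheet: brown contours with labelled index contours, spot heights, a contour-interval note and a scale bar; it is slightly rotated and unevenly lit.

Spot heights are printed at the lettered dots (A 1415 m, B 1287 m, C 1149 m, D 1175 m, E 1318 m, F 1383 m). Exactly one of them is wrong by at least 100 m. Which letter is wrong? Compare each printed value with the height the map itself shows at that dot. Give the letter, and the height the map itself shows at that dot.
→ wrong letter B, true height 1412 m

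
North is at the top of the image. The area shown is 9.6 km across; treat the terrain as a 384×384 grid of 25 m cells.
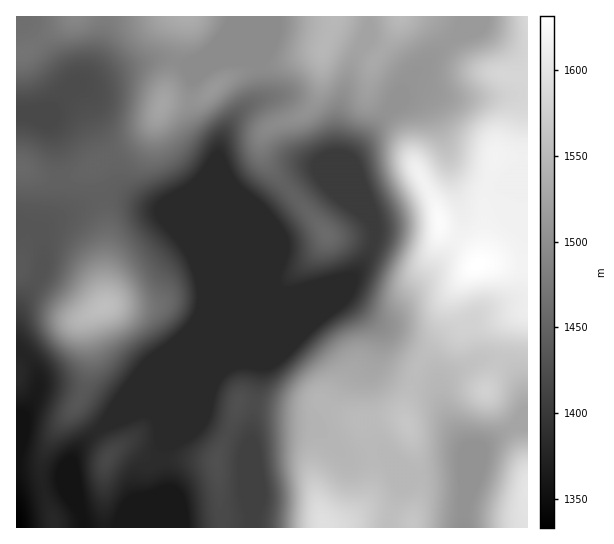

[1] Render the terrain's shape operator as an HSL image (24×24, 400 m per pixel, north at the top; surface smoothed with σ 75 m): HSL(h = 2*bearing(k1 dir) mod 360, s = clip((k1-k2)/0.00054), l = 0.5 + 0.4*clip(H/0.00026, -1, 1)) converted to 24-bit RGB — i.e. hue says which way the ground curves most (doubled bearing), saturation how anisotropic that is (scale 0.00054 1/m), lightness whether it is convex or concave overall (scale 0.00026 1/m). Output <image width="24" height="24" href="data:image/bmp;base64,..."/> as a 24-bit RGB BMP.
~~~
<image width="24" height="24" href="data:image/bmp;base64,Qk32BgAAAAAAADYAAAAoAAAAGAAAABgAAAABABgAAAAAAMAGAAATCwAAEwsAAAAAAAAAAAAAMTZ0yOSngE66pC2BZ8Y0dYCAf3+AVEp9XTWszdaSZ2qWDxx2GByY+vjRs8+lk4i5q3qqP1icyMOjtoeALjGJESSYxpSsyLqONl6SqOd8Yylu3BxewtVtNm1QYoBHTydYXa9IytqGWFuDFxVRFxhH8P/Mo8iKblmDs3OEWVmJnZ9exJ5/OEJ/GkdvfFet4bucPkW4ythJJB1g42OP38+VPliTm3myMzqdarqex9eVT1WAHAZNM4DD4//MqopeaVNgmopiiWJ4kZBrtsF/RTt+Nld2MVp67eXIRS+i85R0DzY0JuGl9tXfTF67T5GfOHO8fH3I2rCfTFJ/DAU/Y9Bj4fGUkWBZfmRuho9vgV1vsLZqlLJxSUBpTl5wG3lwsOeaITRs8pir2XJtAG4pQaYi4H+tdEqhaYBsHWFL5m9mqlFnBwxFksxk4OKEiGxvjHqGf3aOfmGTtsuin2d9dTpsbEw6GpQXNZ8UIXNuQ2a8+NPaz6GCF2VUcYZPimZogH9/V299mCDHzp6MAB6Bg3/R4M6ld5aOfZqkeXCoe3yqurCInEiGjDOcu4GplNSXK3FyUcKgFy8/5q1I7pt3KJBNNnlof4B/f4B/en2AFJmp5tPSAEHDSWnn9NffwJe0aIt1XnB3kmV8t4RqglqNR0+rr8DP07O7Wi2IwjqIMQ4t2twV4txVvqh6D1M7UHxhf4B/f4CARoZee6AeNVMZADMk3pOe8pm3t3eTZoGQUFeVxYWEiF94XoRQUpZAuWBLlE+dWA5MqCJ4z+SNqc9ktphChHROC1IUIHE2foB/f4B/gIB/f4B/JW5JADMZ5KS968njrYPCPzx9wVlssVtzpJSJXmyNiGxLgW9MCAN3r7jt5d/s5Ljn1LPSjrHSmXraFcd2I3pxf4CAf4B/gIB/f4B/IW9GADoO0mdk/xh9gTI9d1ZHyp9udKVcZFWVqHa4opO9DnSTMOPMzJqt4q3Q6+Dqqa/dSi3j7t3lACl/f3+Af4B/gH9/gH98f4B9Rn1PBC8Rqht09XyKSYRwyKeNwotsPWU9RoNEgJ1vVbSgGWBUb41QxMqR1tqsuWSSSjyH3detOAlwf3+Af4B/fn6AvzmUrIUhSGsaFU0vBCg0+bHP4I6QSpxlz5SnsYa/YrSvWp2ZpIJ/MVZvPqFoocRz0sJym1FhYYmcwG5baCV2f3+Af4B/f3+AKTKB9oG11pigKq1yADMyF2qe/8zVyr1kTqt7vaGyj4yuXF+ZlX91WWyGSZVpgaZQyr1heKFva5iccxpSgHaAf3+Af4B/gH9/NRVGw8JM5O/ctLvlBTWUBSEu6nQq/uTNQLGbjZttkH10fGaEjIlnbnlpXYJfapFbyMlok6Q9Qx4xgGd2f3+Af3+AgH9/eD1iehZhnvq3oue+rziVYRRsGgopZpYe8//MVVqpkHtoiH9xf3Z6hZFzcoyKcol+b4tmspZczz4pRVMdIGYbcIFzgH9/eS5JZw0nkve7mfKzeSZBeT1NOQZIZRplivZ0z//Ibjenp3l/h3d5f3+Ak6upaoKqiXOhloSSjnGLxl+bzoSycLRrB28+a0p/oAR7q+21ae+EfnU2dUFre3CAHAAzk27K0P/MbeabQRxyxW1rlYx1fIB/oayxYVebh2qXoIicm1ihpkRlw6VpvqmSQK5qAgoxzW3L6/Szh3MpV04aJUcYORsVBhcylvPX3vnSvDrBNhpavp2Cr6GSb3acootabk5gen9qgY11fTqf1lvA482zp6Zyz29TASIyJt3M9Nfb6nLqzom6O0+JUUOFCrCFEf9h0edQnClyOzSko6S/waqqZWmdiodBZHVbZ41paIBpODdpiGWn8+DYknbG9JTbJFbMAEYqYcEzzGLQ8pnWk1jYQFLXn9XDJqNfc4I3bnRNQGdQdYw+yY1GhlxUiapYS5JjXYVudGNtQURkTZZ43N6sxHq9aDvG+9DwJi7JIXcnP1Mkk3I01cNyKl2By8CKU318ZoN2e2B6dD1bj449jLw6d5FhuKqiZI5mSGJEWl5MVGZbQpg8hMAxs102UHtWnrFLzmLQeGHJh1bKdpm019eoJliDxK6Ql2Z9UnppUmOCSGTIvcfnu7LemWmssIquyV2wnFuASoB+WX+OhZ10kphRm4ZLYqU8UoNrgH99bXuBQUWUtpapzauaSn2aSoqTyl9sYIZcRYBjKZhVNY49nDtey0hTd2looFedyKfAcInCSGiug3efrpKxmZmyvb+yOISbdX2BfX2AOkNnqKNjuJ50r5aDKjZwv4eBmaG3Y4amWY+NSHJTOihIzaZo"/>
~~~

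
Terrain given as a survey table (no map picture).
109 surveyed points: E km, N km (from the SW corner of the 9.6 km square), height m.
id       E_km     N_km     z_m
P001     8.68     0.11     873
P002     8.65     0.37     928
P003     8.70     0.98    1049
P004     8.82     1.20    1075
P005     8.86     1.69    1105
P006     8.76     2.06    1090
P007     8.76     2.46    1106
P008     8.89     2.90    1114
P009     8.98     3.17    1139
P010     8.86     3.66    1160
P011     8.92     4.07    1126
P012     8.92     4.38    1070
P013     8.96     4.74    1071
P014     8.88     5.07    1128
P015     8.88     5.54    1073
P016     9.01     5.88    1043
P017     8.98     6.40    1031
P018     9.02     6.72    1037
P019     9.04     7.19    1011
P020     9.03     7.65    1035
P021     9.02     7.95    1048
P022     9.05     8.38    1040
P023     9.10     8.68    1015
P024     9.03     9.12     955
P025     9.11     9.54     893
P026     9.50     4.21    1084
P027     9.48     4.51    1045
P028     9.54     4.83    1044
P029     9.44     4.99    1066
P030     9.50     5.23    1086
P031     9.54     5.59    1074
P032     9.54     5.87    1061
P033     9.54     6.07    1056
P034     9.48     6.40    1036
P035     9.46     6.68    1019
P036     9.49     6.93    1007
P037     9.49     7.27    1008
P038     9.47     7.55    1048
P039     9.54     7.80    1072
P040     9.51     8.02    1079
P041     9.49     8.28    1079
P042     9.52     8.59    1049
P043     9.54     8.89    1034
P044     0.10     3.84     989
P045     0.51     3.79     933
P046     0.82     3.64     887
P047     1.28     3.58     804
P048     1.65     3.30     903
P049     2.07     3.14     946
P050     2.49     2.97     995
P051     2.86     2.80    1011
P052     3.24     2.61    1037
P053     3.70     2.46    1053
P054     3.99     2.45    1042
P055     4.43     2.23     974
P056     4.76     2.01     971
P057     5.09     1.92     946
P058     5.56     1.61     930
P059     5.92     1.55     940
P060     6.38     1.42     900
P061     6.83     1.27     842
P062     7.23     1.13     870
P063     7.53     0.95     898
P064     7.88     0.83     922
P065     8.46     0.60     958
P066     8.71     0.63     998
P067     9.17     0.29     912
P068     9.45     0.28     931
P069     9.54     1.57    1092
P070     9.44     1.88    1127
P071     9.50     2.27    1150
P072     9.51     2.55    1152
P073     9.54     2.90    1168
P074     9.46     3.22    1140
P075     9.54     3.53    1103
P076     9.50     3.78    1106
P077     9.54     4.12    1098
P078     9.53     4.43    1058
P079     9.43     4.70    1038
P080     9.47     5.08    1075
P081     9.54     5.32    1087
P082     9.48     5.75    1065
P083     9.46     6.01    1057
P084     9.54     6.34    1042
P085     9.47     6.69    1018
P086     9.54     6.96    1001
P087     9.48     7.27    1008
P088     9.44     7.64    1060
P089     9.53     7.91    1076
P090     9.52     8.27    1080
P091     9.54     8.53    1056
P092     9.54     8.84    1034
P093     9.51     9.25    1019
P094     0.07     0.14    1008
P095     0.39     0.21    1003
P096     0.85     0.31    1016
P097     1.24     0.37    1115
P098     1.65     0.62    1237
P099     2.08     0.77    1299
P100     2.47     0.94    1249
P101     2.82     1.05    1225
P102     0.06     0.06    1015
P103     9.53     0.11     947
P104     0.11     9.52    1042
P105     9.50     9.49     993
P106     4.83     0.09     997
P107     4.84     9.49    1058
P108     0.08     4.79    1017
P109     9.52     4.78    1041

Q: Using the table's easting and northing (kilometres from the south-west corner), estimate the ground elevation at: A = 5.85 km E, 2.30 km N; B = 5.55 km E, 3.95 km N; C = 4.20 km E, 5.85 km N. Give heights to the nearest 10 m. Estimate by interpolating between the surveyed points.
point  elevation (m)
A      980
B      1180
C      940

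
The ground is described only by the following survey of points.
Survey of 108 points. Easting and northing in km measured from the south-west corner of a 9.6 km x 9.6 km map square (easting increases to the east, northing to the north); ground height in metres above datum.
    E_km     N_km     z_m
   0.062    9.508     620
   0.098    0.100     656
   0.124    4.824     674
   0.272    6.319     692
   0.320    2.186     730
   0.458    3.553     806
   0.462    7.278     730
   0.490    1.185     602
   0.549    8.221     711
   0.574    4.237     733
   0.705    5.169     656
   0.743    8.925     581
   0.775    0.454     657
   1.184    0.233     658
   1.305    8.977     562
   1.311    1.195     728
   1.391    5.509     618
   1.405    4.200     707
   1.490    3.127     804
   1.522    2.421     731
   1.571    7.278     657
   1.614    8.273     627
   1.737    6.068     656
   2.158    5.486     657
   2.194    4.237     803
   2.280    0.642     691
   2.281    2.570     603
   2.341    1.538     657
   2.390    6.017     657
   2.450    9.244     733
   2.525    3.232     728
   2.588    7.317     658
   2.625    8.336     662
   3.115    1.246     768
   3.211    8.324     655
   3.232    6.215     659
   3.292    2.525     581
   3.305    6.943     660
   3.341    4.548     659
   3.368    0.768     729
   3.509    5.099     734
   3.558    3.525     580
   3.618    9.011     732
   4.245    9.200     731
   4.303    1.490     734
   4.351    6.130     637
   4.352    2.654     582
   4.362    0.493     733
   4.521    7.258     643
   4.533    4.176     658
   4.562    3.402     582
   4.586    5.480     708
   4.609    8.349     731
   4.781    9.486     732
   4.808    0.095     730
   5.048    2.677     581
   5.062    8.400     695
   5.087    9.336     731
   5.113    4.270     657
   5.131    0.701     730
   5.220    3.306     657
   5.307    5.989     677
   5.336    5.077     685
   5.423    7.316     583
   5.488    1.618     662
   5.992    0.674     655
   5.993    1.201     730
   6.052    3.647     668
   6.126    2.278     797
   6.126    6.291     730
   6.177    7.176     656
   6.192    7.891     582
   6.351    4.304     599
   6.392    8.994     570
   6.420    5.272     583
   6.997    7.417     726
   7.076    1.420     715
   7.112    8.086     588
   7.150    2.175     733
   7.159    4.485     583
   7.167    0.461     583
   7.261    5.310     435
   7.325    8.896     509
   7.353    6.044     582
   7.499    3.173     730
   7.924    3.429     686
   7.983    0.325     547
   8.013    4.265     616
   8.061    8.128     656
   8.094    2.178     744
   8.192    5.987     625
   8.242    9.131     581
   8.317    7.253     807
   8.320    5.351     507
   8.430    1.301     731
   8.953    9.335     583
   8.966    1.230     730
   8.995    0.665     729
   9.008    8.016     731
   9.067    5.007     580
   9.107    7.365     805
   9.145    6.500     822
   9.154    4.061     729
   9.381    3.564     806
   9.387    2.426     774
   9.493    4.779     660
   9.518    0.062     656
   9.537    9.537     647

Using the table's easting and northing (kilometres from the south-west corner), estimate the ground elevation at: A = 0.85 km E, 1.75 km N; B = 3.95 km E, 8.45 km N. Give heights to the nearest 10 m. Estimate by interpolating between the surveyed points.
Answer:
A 730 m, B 730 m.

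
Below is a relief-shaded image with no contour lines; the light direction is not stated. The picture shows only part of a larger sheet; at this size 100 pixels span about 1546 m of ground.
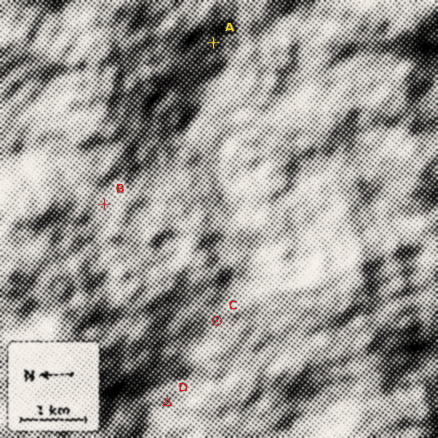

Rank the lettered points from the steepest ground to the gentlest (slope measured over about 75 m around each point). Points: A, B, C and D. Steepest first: A C D B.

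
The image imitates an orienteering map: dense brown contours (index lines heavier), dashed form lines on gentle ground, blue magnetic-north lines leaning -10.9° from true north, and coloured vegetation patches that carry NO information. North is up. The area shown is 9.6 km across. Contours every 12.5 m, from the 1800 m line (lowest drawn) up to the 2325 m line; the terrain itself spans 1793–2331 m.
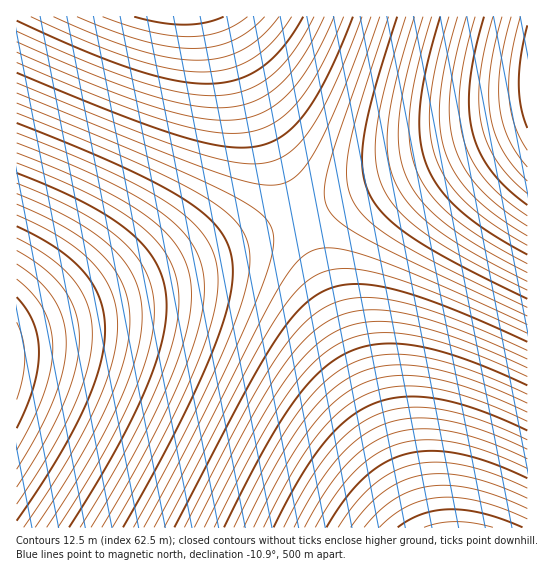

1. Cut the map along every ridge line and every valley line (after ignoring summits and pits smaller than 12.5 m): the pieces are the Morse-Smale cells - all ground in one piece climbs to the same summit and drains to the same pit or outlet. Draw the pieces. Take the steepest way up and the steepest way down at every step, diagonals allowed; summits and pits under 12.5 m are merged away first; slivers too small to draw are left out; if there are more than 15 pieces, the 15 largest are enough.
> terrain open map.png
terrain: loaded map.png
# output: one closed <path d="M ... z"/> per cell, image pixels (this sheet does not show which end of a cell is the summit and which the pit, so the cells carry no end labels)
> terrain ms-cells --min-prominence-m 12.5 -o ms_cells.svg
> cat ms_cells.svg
<path d="M299 217l-283 113 1 198 407-1z"/><path d="M218 16l-202 1 1 312 282-112-76-194z"/><path d="M527 125l-227 92 125 311 103-1z"/><path d="M527 16l-308 1 80 200 227-90 2-2z"/>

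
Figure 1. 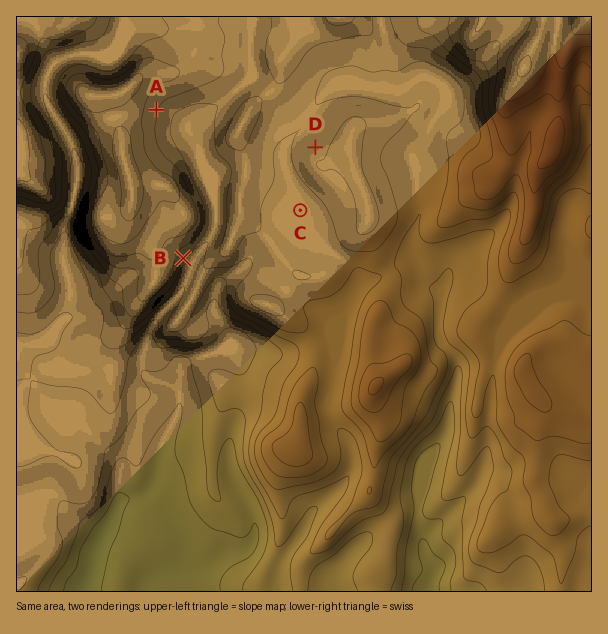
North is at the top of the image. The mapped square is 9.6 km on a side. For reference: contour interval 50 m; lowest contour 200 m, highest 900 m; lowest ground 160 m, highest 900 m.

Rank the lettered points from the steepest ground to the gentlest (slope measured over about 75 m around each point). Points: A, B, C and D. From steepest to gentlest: B A D C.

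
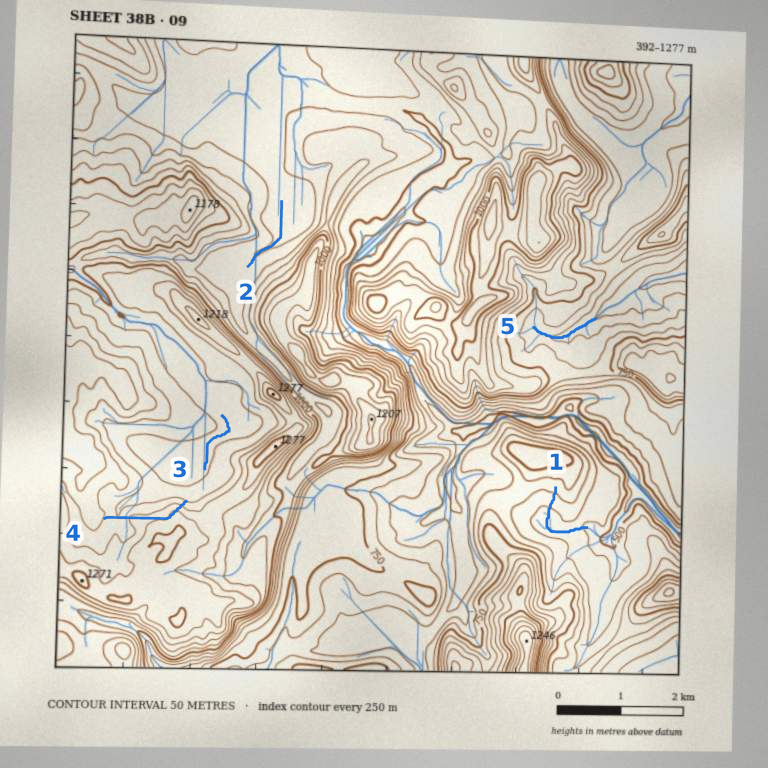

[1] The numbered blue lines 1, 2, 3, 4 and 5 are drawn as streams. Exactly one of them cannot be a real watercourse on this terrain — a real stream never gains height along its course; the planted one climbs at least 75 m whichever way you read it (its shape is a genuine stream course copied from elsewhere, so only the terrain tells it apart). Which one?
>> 4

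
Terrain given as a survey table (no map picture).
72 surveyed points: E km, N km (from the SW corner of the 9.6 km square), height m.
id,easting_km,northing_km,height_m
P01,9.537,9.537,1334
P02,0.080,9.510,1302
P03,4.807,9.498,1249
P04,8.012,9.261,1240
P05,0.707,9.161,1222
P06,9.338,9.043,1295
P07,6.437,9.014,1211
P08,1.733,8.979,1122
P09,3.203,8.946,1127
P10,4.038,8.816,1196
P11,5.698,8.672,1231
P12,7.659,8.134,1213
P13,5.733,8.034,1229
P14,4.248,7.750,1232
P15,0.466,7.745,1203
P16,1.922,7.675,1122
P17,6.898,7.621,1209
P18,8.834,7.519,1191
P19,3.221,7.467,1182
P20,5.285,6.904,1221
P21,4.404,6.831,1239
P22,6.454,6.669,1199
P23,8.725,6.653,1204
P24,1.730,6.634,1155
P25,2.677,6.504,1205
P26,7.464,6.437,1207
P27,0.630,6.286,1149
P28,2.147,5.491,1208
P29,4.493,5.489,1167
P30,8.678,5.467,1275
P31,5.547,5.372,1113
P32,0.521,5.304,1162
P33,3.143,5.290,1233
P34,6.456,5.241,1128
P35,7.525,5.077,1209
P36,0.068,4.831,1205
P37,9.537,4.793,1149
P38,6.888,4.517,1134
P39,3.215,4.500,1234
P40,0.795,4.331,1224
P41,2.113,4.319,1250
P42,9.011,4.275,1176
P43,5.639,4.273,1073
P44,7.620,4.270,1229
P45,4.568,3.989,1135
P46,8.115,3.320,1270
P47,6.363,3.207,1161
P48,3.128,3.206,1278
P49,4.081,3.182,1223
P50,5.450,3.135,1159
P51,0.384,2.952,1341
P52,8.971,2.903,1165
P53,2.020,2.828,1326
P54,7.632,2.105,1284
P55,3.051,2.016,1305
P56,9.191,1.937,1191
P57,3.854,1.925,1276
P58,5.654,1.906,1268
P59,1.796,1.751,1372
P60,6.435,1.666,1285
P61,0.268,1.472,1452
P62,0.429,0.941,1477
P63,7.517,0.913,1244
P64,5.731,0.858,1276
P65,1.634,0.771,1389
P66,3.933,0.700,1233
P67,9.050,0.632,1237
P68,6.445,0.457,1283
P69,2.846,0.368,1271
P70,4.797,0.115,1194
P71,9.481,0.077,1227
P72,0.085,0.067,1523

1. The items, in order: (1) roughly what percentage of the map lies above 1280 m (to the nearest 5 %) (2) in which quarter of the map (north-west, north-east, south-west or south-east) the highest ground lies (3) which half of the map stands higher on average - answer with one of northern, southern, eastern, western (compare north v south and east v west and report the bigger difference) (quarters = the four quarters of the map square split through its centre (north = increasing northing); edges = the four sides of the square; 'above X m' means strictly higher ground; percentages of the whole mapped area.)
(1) About 15 % of the map lies above 1280 m.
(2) Look to the south-west quarter for the highest ground.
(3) On average the southern half of the map is the higher ground.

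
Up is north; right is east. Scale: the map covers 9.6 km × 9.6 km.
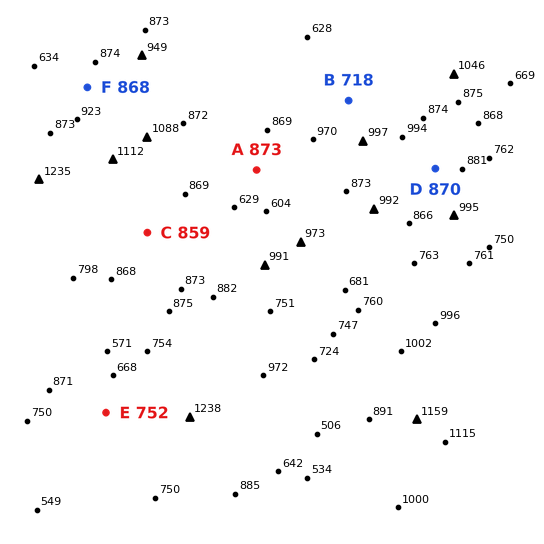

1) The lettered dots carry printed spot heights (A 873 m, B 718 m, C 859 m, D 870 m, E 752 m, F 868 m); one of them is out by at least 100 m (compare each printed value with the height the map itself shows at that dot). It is B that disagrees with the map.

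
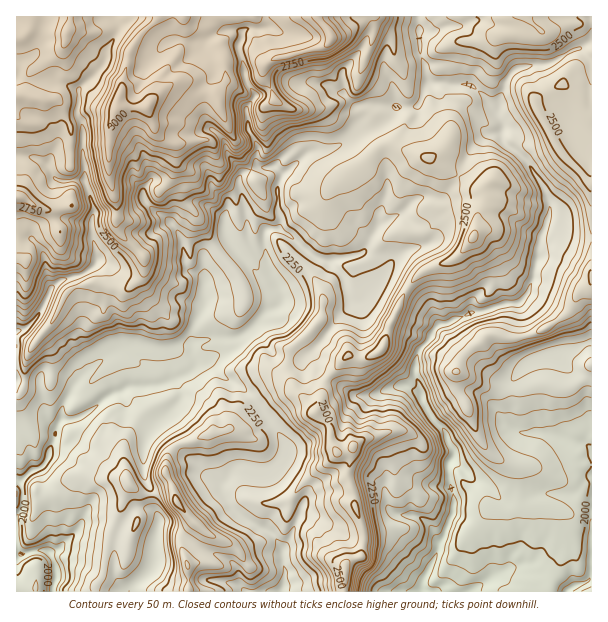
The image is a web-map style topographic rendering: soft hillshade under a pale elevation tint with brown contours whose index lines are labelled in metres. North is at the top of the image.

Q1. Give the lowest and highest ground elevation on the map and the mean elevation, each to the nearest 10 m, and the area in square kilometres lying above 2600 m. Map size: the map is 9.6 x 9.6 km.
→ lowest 1810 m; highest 3040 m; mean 2350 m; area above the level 14.9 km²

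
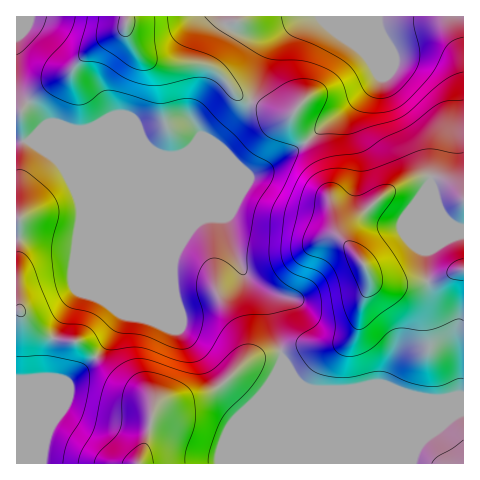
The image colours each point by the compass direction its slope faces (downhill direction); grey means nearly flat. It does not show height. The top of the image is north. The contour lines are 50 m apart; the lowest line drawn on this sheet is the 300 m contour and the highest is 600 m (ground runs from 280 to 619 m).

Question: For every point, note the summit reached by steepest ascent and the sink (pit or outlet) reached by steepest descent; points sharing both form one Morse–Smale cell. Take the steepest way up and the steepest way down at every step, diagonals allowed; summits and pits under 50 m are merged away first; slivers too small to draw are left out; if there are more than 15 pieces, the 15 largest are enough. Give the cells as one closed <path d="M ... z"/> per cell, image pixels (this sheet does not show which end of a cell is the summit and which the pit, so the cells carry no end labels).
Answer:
<path d="M463 16l-242 1 8 12 21 7 23-2 32-17 3 1-13 6-26 24-7 15-11 39 29 12 11 1 3-2-2 10 4 7 13 15 11 21 9 26 8 39 24 29 9 17 0 8-9 20-3 21-9 13-10 5-39 2-19 7 2 111 181-1z"/><path d="M40 142l-9 1 19 12 12 11 14 23 4 15 1 14 40 95 0 6-6 11-20 27 16 15 15 12 22 11 6 8 0 6 10-8 19-1 23-6 17-10 26-24 32-9-13-52-23-25-13-30-6-23-3-3z"/><path d="M252 102l-3 1-9 17-19 23-18 8-16 0-18 5-15-4-24-10-90 1 183 75 3 3 6 23 13 30 23 25 13 53 26-7 23 0 16-3 7-7 5-9 3-21 9-20-3-15-30-39-8-39-9-26-11-21-13-15-4-7 0-8-12-1z"/><path d="M280 352l-31 8-26 24-17 10-23 6-19 1-10 8 0-6-6-8-25-14-27-23-27 23-13-3-39 1-1 84 265 1 1-110z"/><path d="M126 16l-110 1 0 73 29 33-15 17 5 2 95 0 24 10 15 4 18-5 16 0 15-5 22-26 11-18-10-4-17-20-15-12-8-2-43-1-18-9-13-20z"/><path d="M17 91l-1 218 4 1 4 8 16 14 20 8 17 2 19 15 19-27 6-11 0-6-40-95-2-18-7-18-10-16-12-11-19-12 3-2-5 0 16-18z"/><path d="M221 16l-94 0-1 15 11 21 10 7 19 5 35 0 8 2 8 5 24 27 9 3 19-53 33-28-29 14-23 2-21-7z"/><path d="M20 310l-4 1 1 68 39-1 13 3 26-24-18-15-17-2-20-8-16-14z"/>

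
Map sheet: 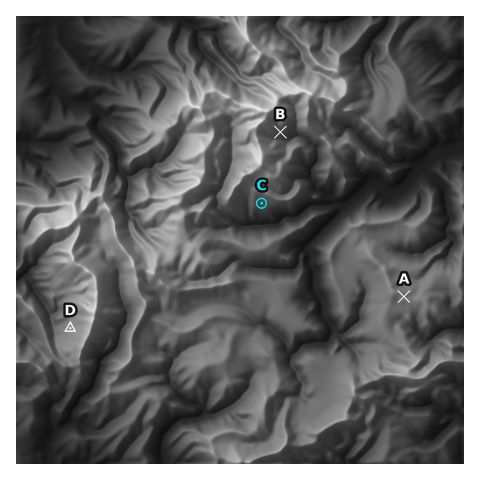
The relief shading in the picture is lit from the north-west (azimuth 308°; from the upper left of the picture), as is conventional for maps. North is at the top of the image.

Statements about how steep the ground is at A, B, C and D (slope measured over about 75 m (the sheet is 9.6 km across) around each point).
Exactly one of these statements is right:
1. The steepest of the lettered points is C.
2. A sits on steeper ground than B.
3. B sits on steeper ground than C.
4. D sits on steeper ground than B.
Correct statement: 3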